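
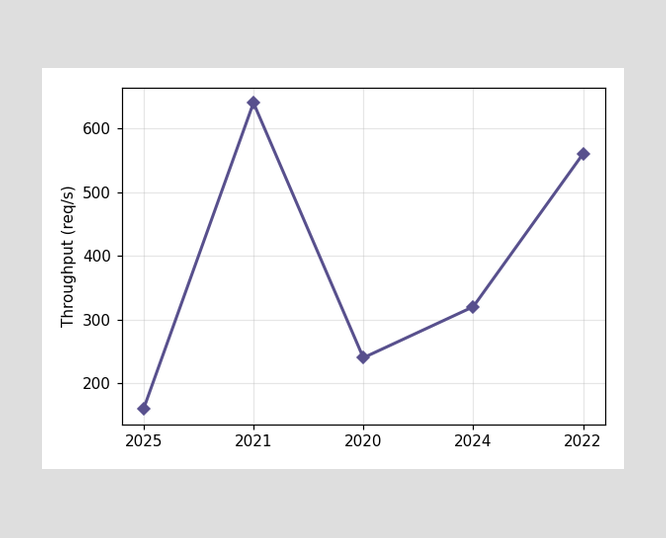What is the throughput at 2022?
560req/s

At 2022, the line is at 560req/s.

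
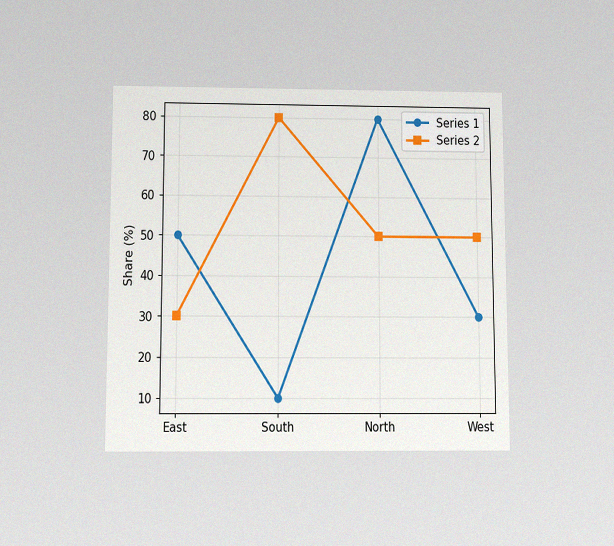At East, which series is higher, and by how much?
Series 1, by 20%

The chart is viewed slightly from below, with some photo noise. At East, Series 1 sits above the other line by 20%.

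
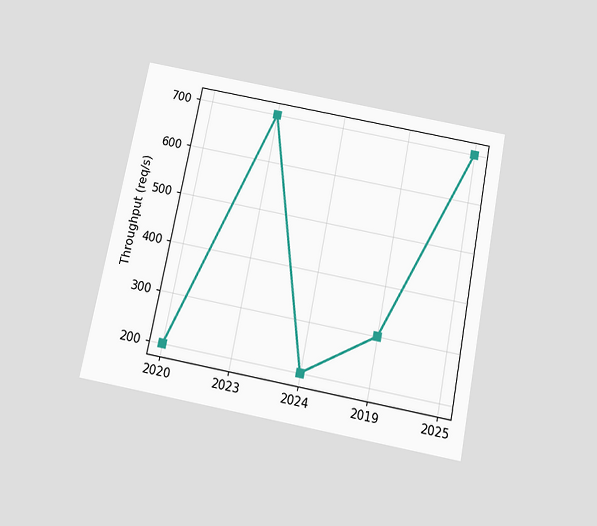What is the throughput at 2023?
700req/s

The chart is tilted about 11° clockwise and viewed slightly from below. At 2023, the line is at 700req/s.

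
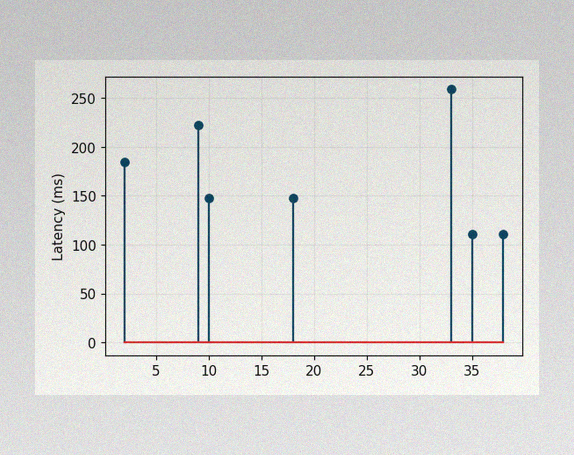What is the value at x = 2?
185ms

The image has some photo noise and uneven lighting. The stem at x=2 reaches 185ms.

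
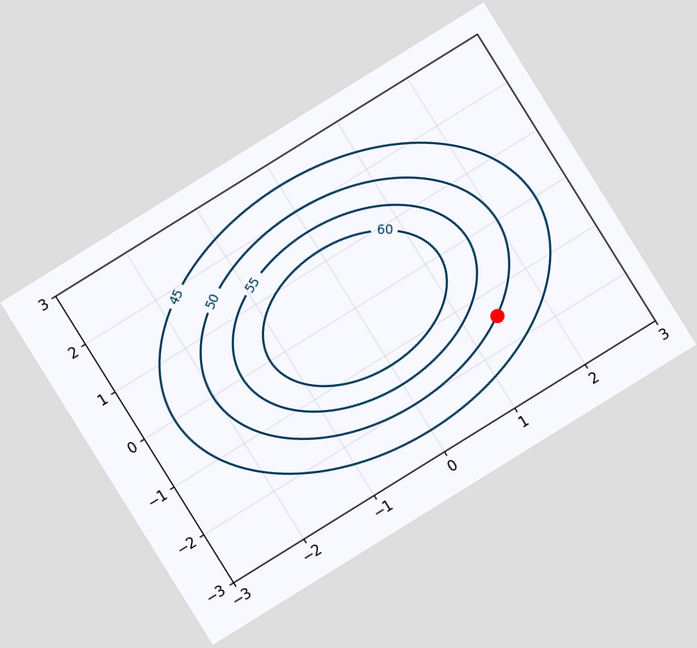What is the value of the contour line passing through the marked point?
The chart is tilted about 32° counter-clockwise. The marked point sits on the contour labelled 50.

50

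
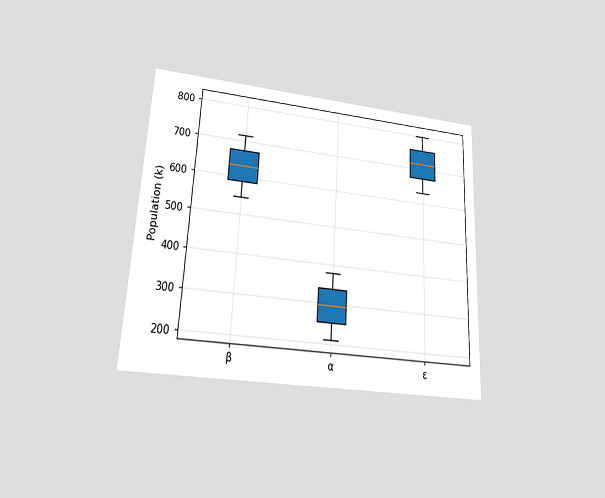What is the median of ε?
714k

The chart is tilted about 3° clockwise and viewed at a slight angle. The median line in the ε box sits at 714k.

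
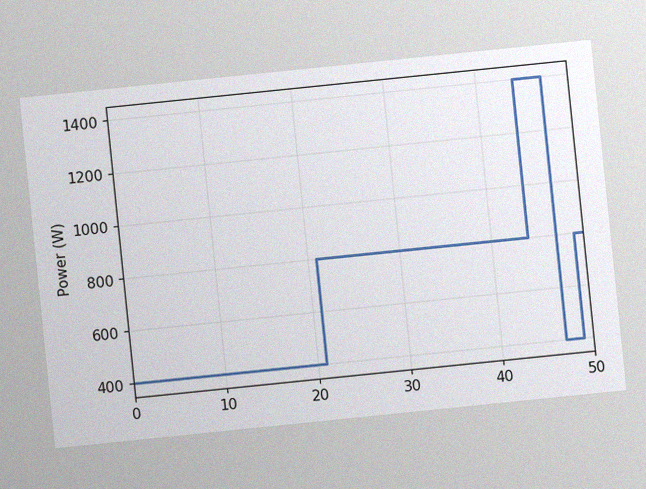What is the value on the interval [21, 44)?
800W

The chart is tilted about 6° counter-clockwise, with some photo noise. On [21, 44) the step sits at 800W.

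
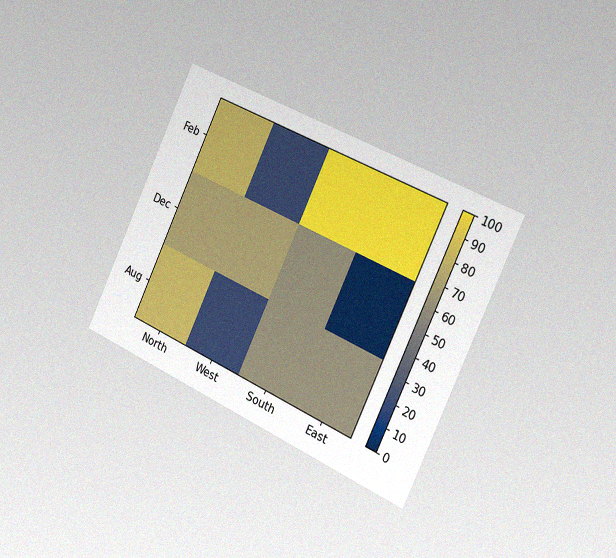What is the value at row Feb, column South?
The chart is tilted about 25° clockwise and viewed slightly from the right, with some photo noise. Matching cell (Feb, South) against the colorbar gives 100.

100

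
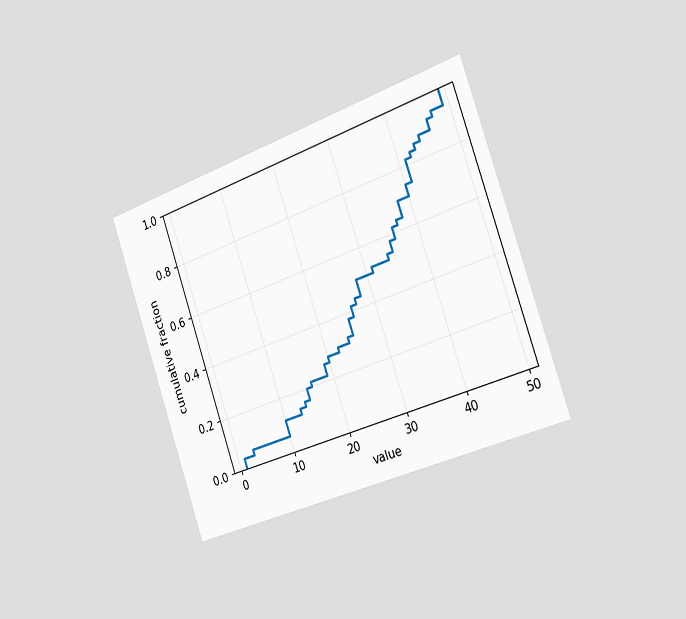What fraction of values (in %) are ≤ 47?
94%

The chart is tilted about 19° counter-clockwise and viewed slightly from the right. At x=47 the ECDF step is at 94%.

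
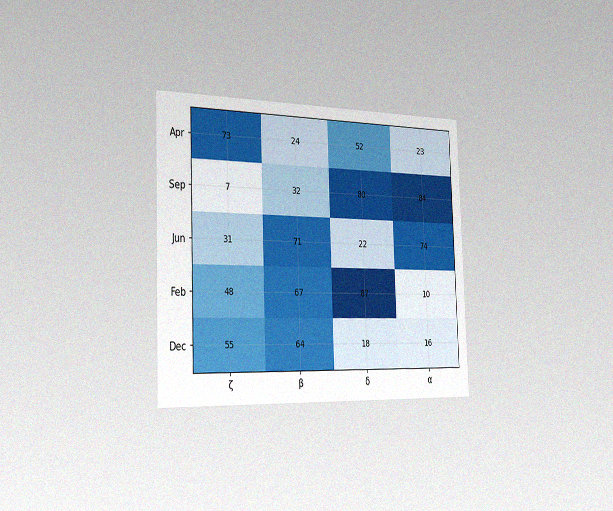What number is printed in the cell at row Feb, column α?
10

The chart is tilted about 2° counter-clockwise and viewed slightly from the left, with some photo noise. The (Feb, α) cell reads 10.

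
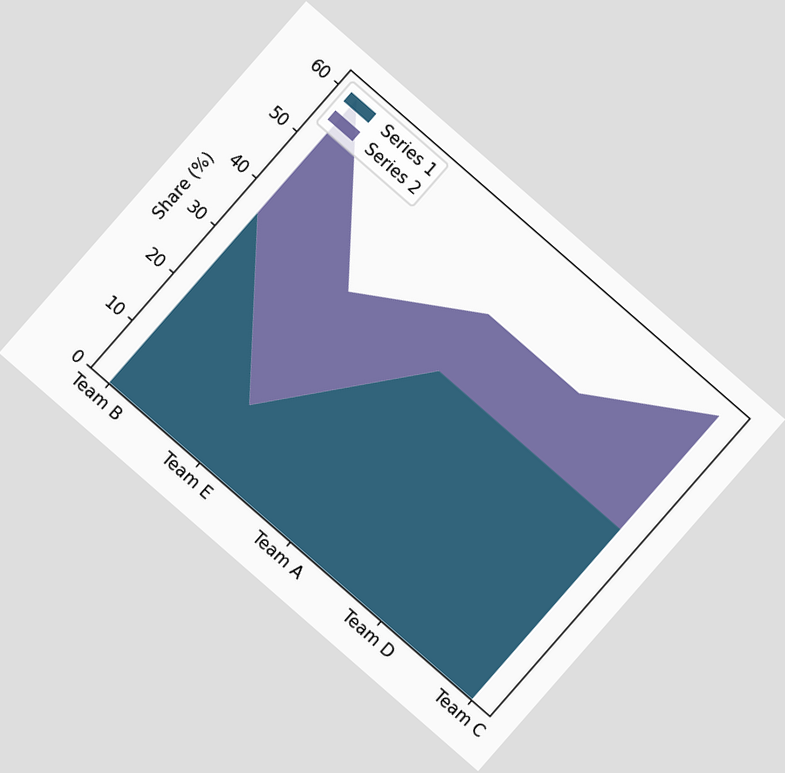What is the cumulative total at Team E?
The chart is tilted about 41° clockwise. The stacked total at Team E reaches 36%.

36%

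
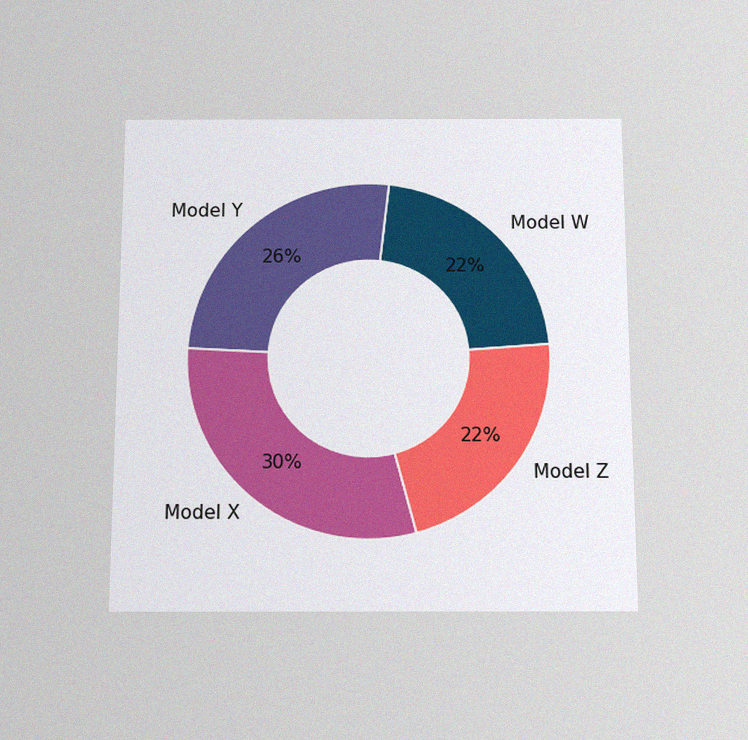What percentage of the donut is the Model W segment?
22%

The chart is viewed slightly from below, with some photo noise. The Model W segment takes up 22% of the ring.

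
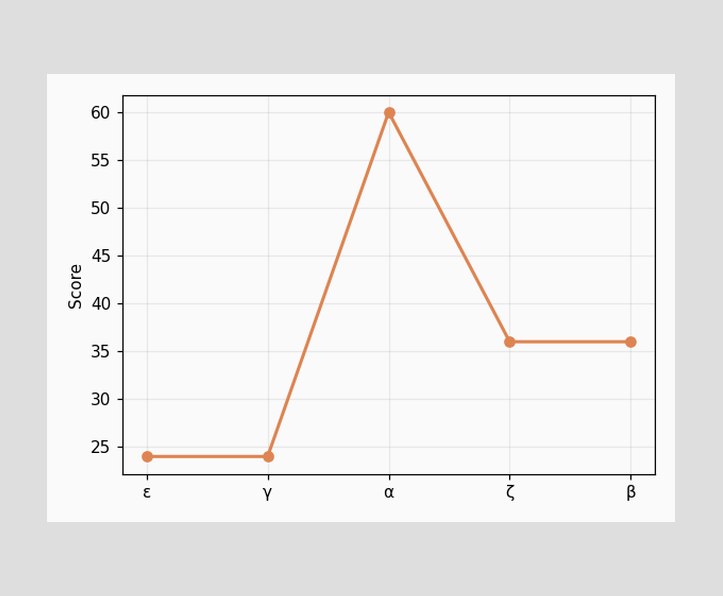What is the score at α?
60

At α, the line is at 60.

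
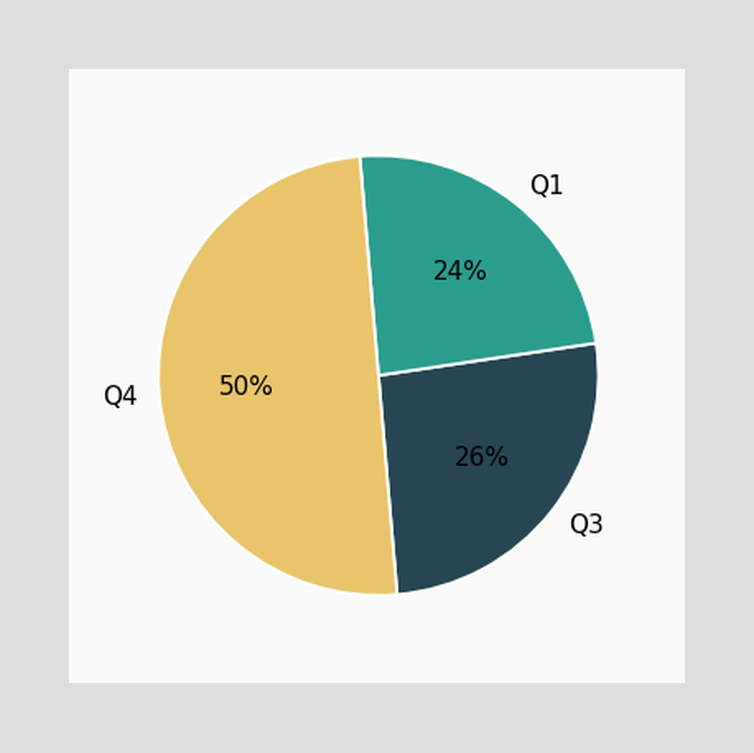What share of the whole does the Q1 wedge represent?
The Q1 slice takes up 24% of the pie.

24%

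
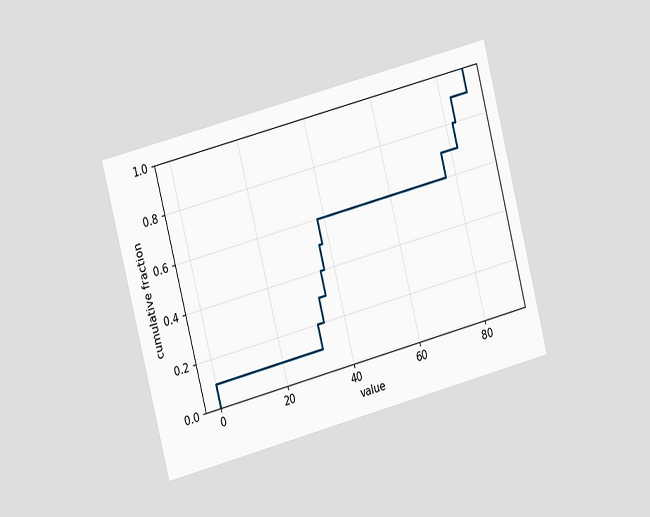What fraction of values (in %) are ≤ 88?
100%

The chart is tilted about 14° counter-clockwise and viewed slightly from the left. At x=88 the ECDF step is at 100%.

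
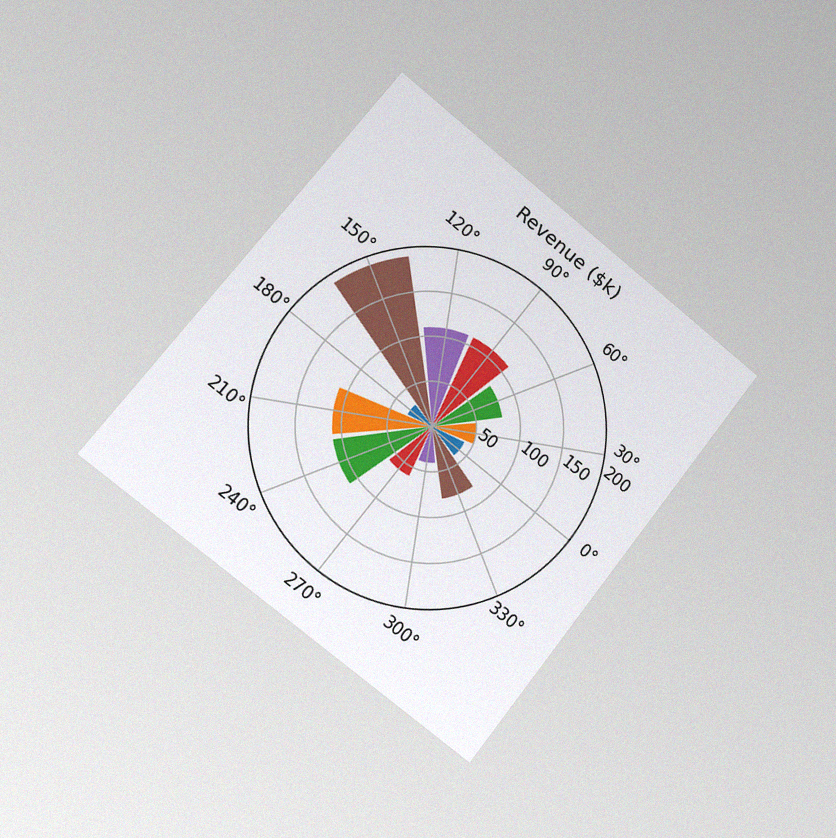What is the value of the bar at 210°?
The chart is tilted about 39° clockwise and viewed slightly from the left, with some photo noise. The bar at 210° reaches $110k on the radial axis.

$110k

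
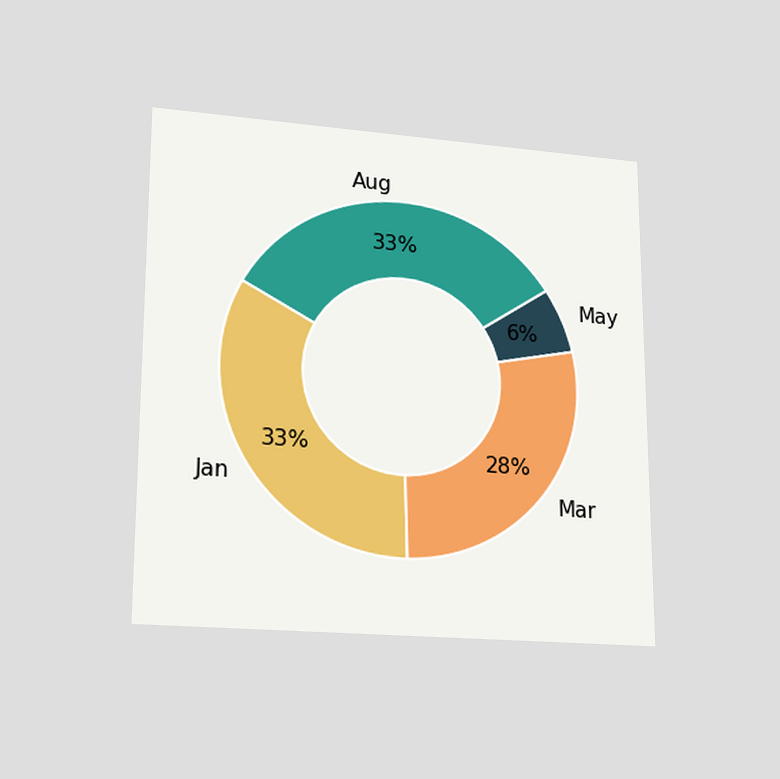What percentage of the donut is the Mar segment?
The chart is viewed at a slight angle. The Mar segment takes up 28% of the ring.

28%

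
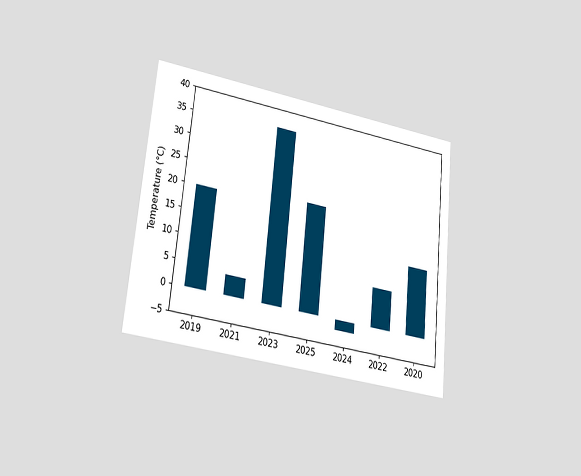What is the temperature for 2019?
The chart is tilted about 6° clockwise and viewed at a slight angle. Reading along the chart's y-axis, the 2019 bar reaches 20°C.

20°C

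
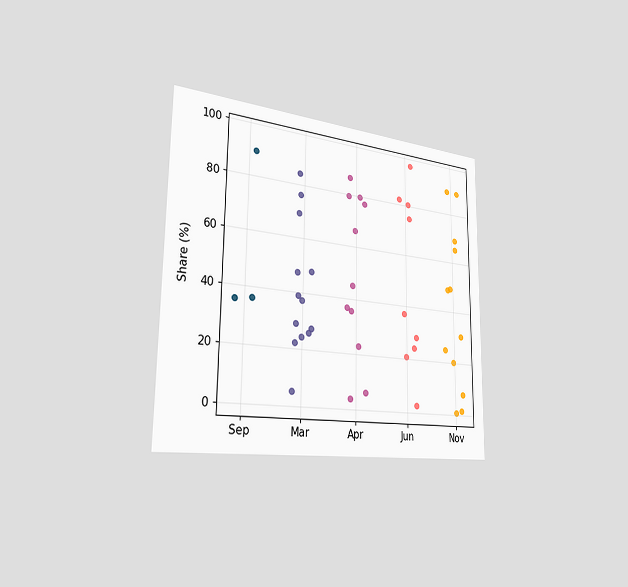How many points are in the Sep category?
The chart is viewed slightly from the left. Counting the markers in the Sep column gives 3.

3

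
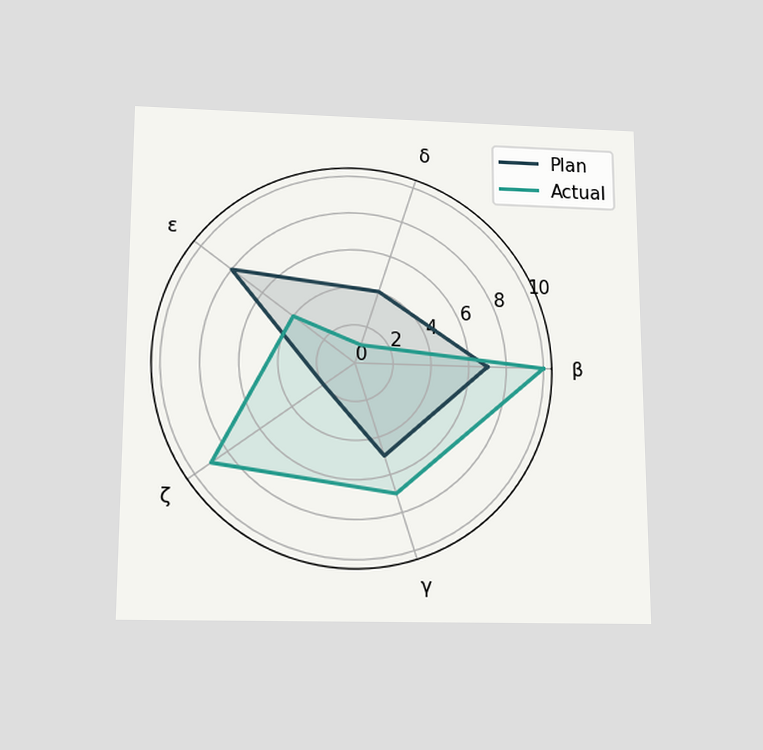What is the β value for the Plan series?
7

The chart is viewed slightly from below. On the β axis, Plan reaches 7.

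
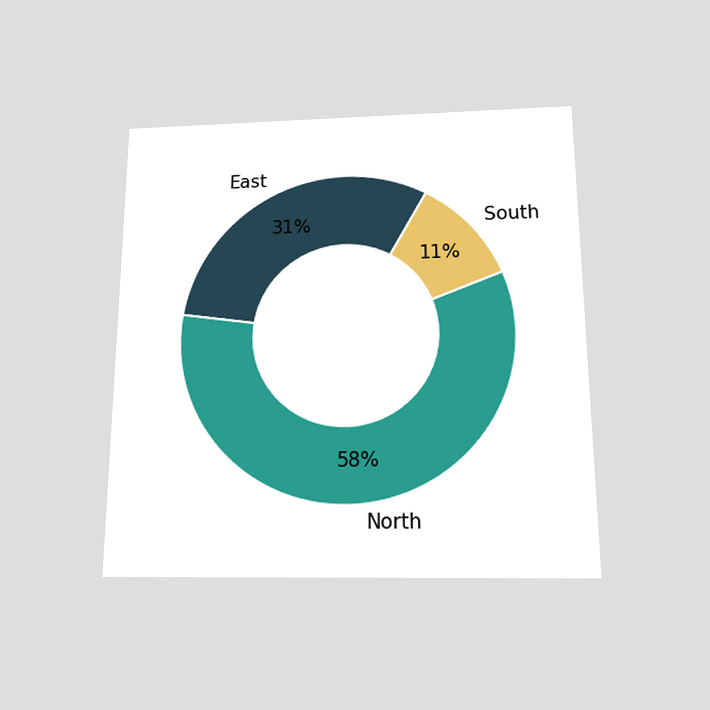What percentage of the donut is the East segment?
31%

The chart is viewed slightly from below. The East segment takes up 31% of the ring.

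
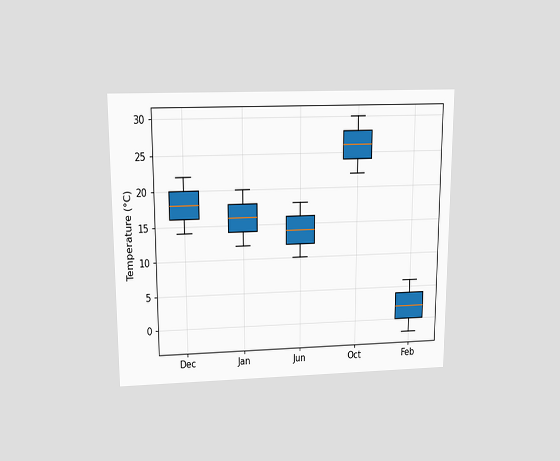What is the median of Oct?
The chart is viewed slightly from above. The median line in the Oct box sits at 26°C.

26°C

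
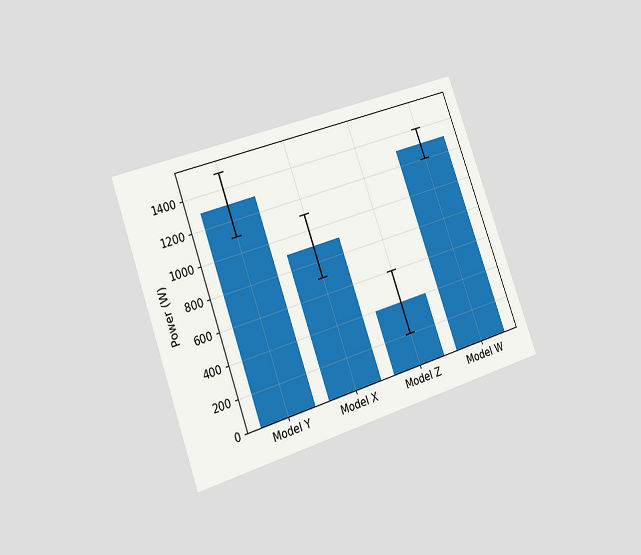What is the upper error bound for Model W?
The chart is tilted about 20° counter-clockwise and viewed slightly from the left. The Model W bar's upper whisker reaches 1400W.

1400W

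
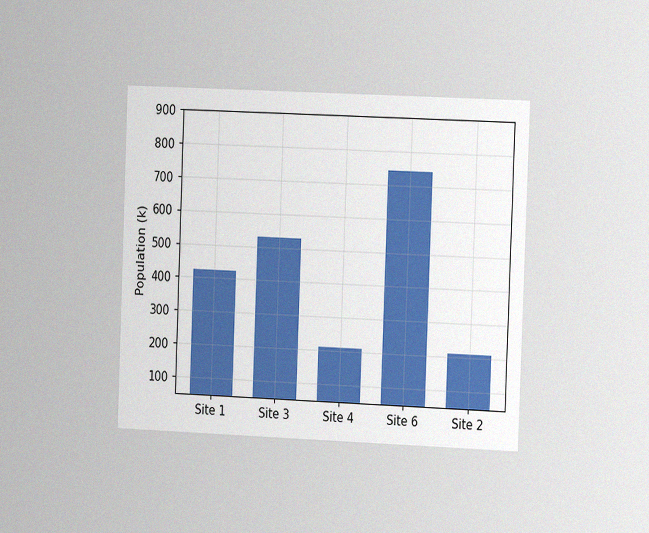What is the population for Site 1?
424k

The chart is tilted about 2° clockwise and viewed at a slight angle, with some photo noise. Reading along the chart's y-axis, the Site 1 bar reaches 424k.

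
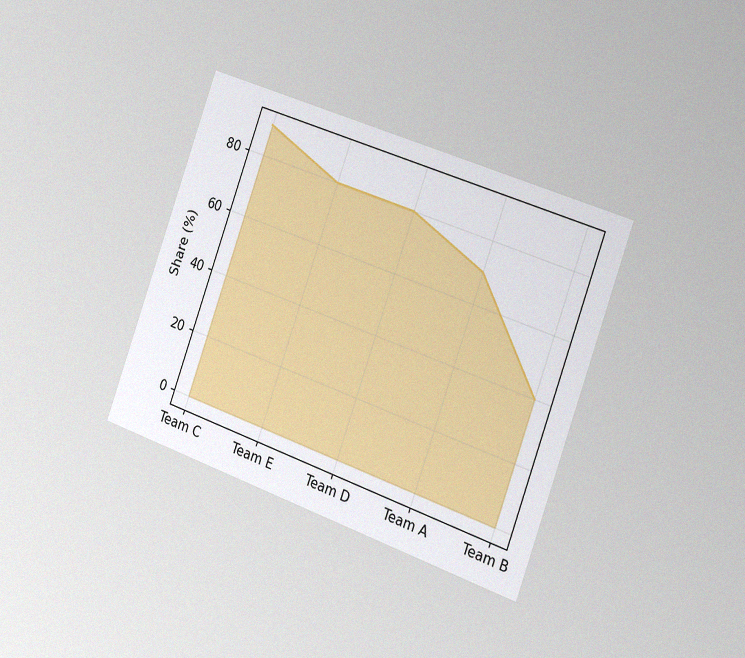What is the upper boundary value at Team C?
90%

The chart is tilted about 20° clockwise and viewed slightly from the right, with some photo noise. At Team C the upper boundary is at 90%.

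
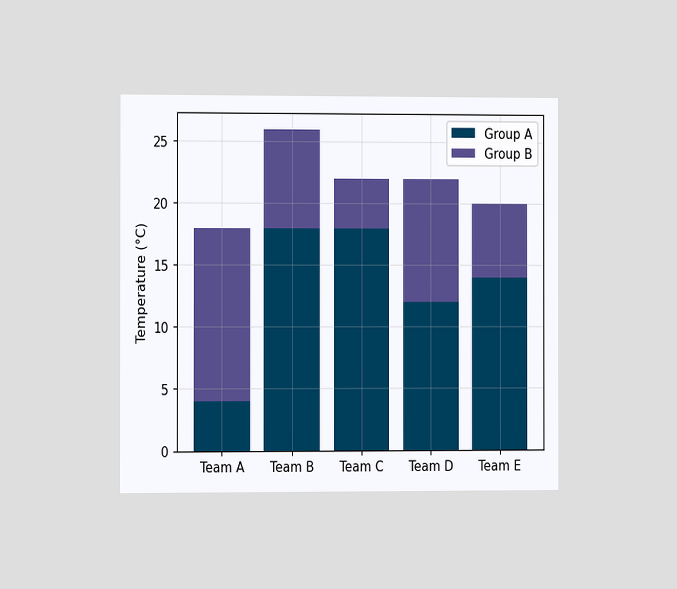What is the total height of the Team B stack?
26°C

The chart is viewed slightly from the left. The Team B stack's top reaches 26°C on the y-axis.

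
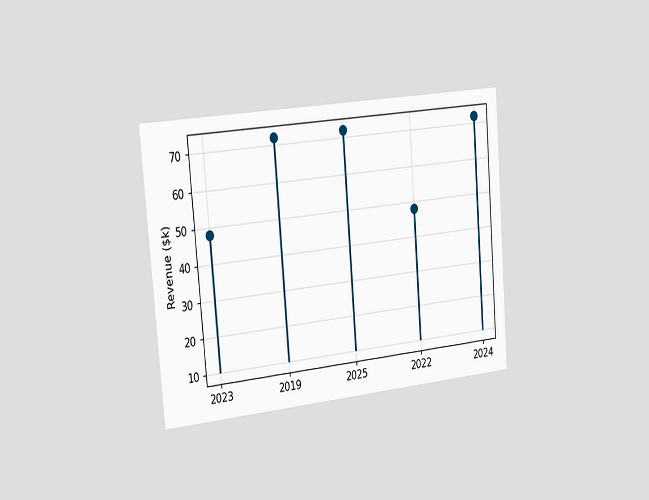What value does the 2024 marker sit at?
The chart is tilted about 5° counter-clockwise and viewed slightly from the left. The 2024 marker sits at $72k.

$72k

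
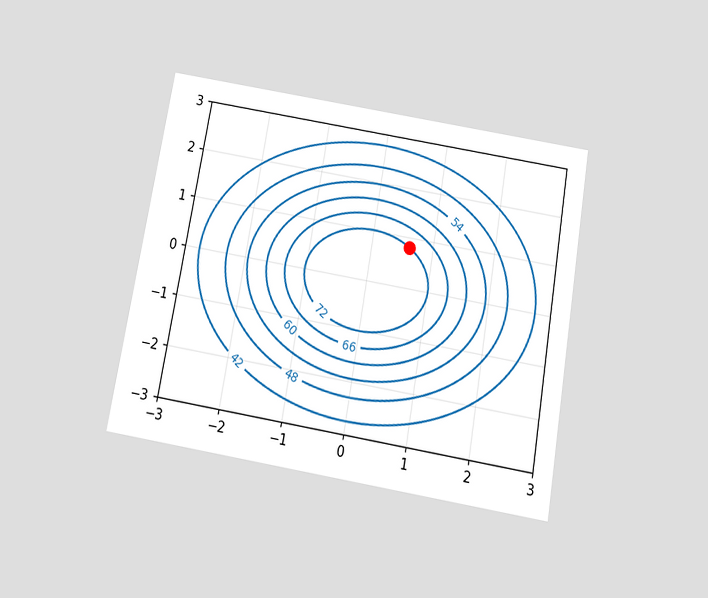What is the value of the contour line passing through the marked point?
The chart is tilted about 10° clockwise and viewed slightly from below. The marked point sits on the contour labelled 72.

72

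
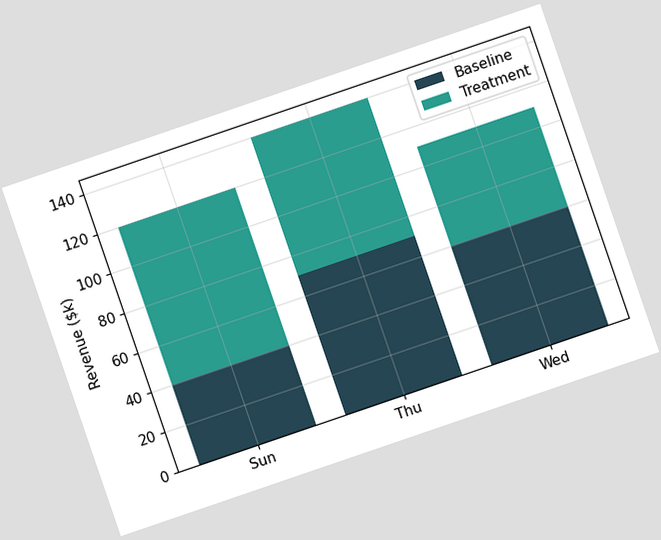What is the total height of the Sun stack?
$120k

The chart is tilted about 19° counter-clockwise. The Sun stack's top reaches $120k on the y-axis.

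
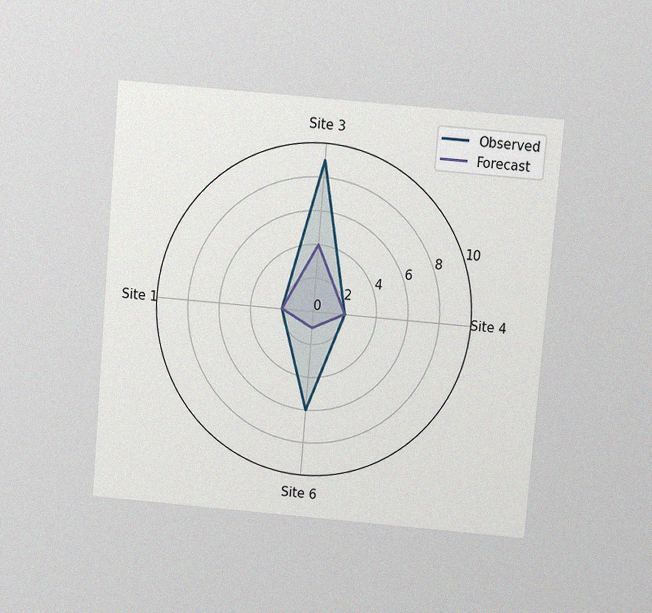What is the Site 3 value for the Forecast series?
4

The chart is tilted about 5° clockwise and viewed slightly from above, with some photo noise. On the Site 3 axis, Forecast reaches 4.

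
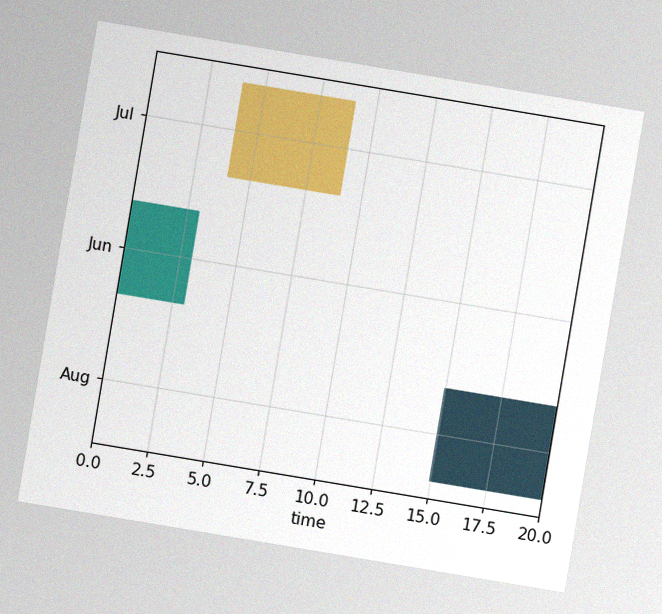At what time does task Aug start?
The chart is tilted about 9° clockwise, with some photo noise. The Aug bar begins at t=15.

15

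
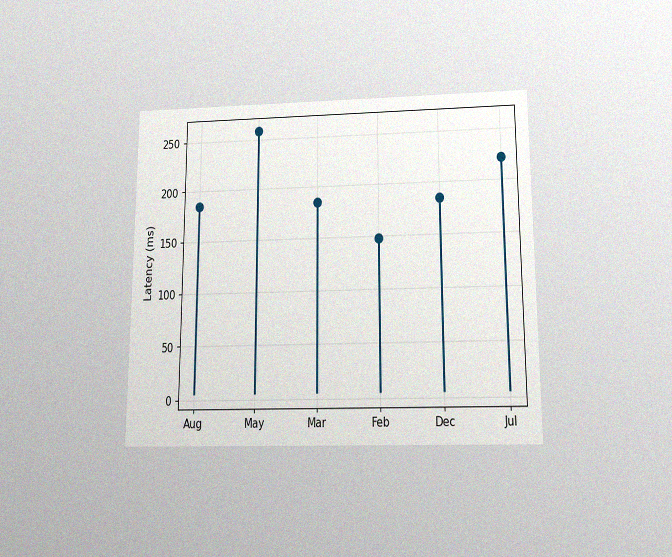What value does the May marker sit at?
The chart is viewed slightly from below, with some photo noise. The May marker sits at 259ms.

259ms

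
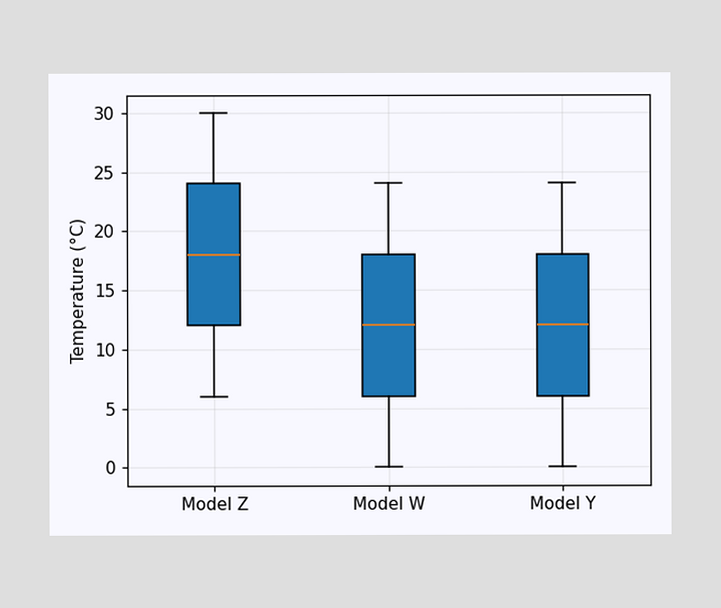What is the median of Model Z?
18°C

The median line in the Model Z box sits at 18°C.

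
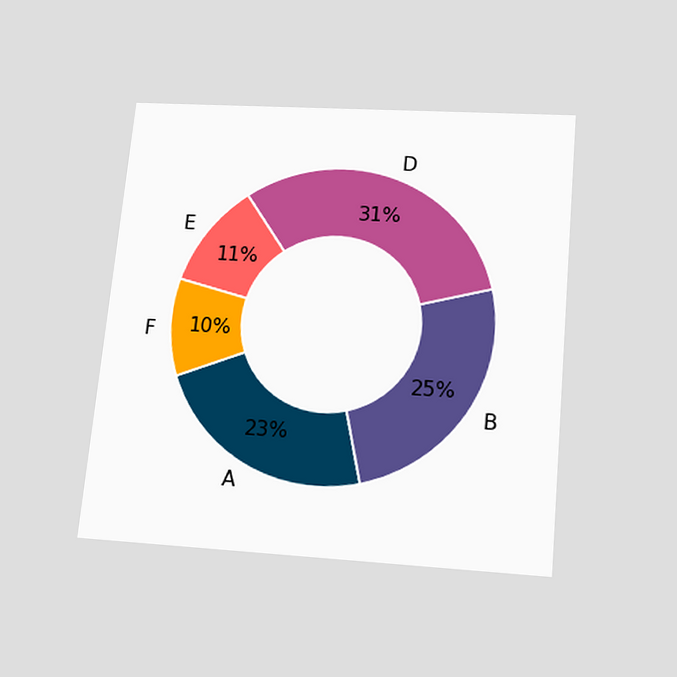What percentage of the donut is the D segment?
31%

The chart is tilted about 5° clockwise and viewed slightly from below. The D segment takes up 31% of the ring.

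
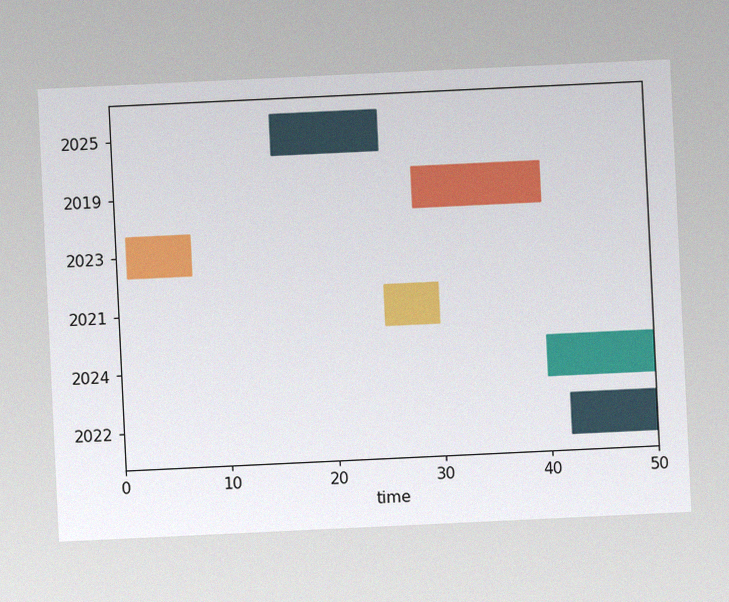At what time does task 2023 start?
The chart is tilted about 3° counter-clockwise, with some photo noise. The 2023 bar begins at t=1.

1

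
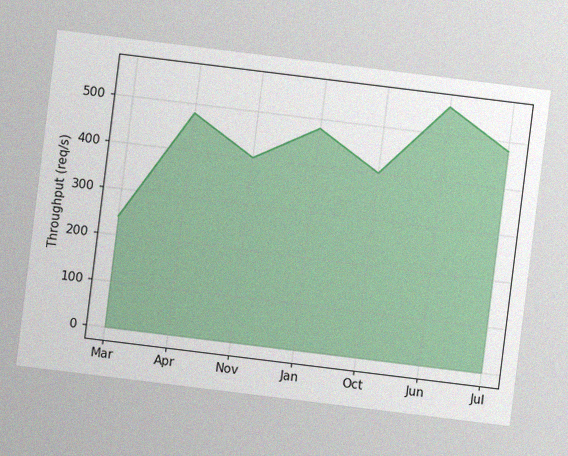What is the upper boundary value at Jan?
The chart is tilted about 7° clockwise, with some photo noise. At Jan the upper boundary is at 480req/s.

480req/s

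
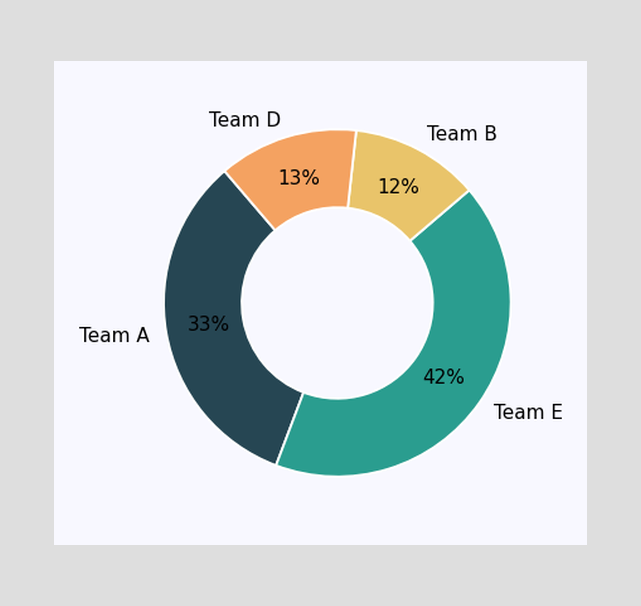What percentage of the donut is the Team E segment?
The Team E segment takes up 42% of the ring.

42%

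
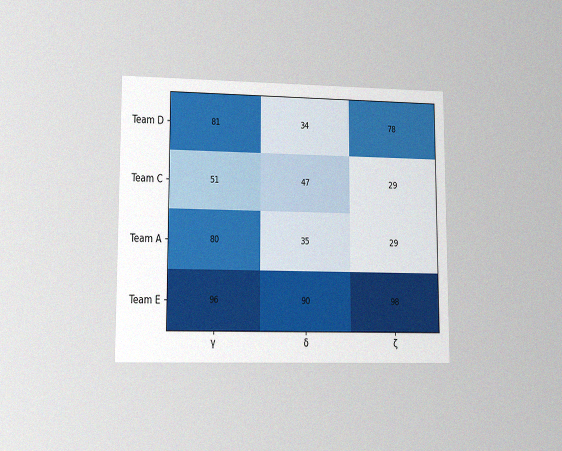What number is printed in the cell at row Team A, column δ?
The chart is viewed at a slight angle, with some photo noise. The (Team A, δ) cell reads 35.

35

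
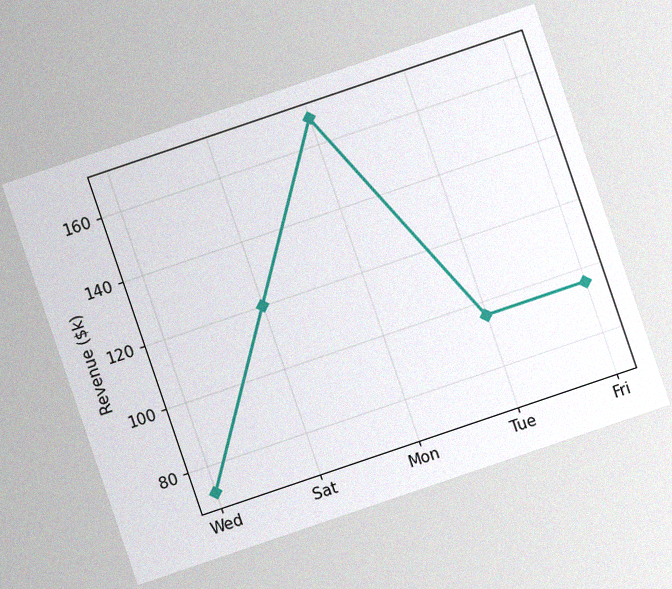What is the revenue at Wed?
$72k

The chart is tilted about 19° counter-clockwise, with some photo noise. At Wed, the line is at $72k.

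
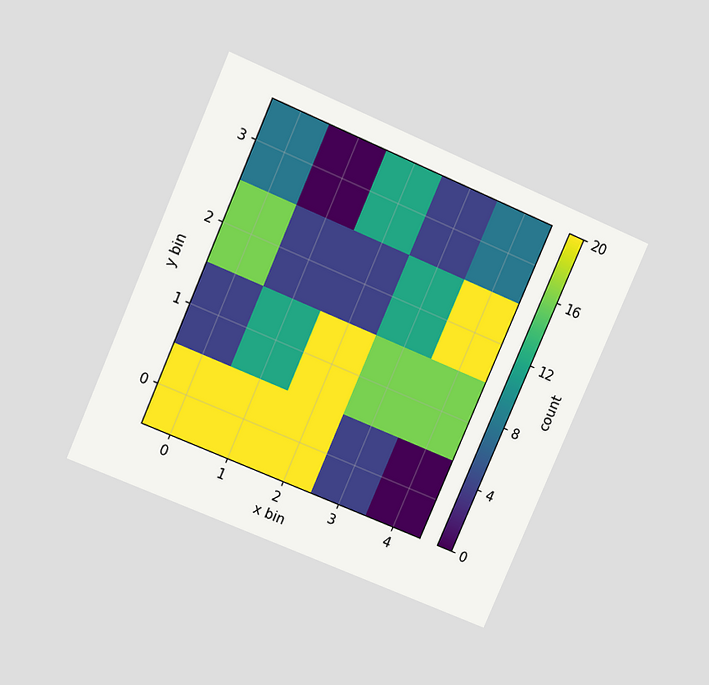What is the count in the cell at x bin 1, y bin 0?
20

The chart is tilted about 23° clockwise and viewed at a slight angle. Matching the cell (1, 0) against the colorbar gives 20.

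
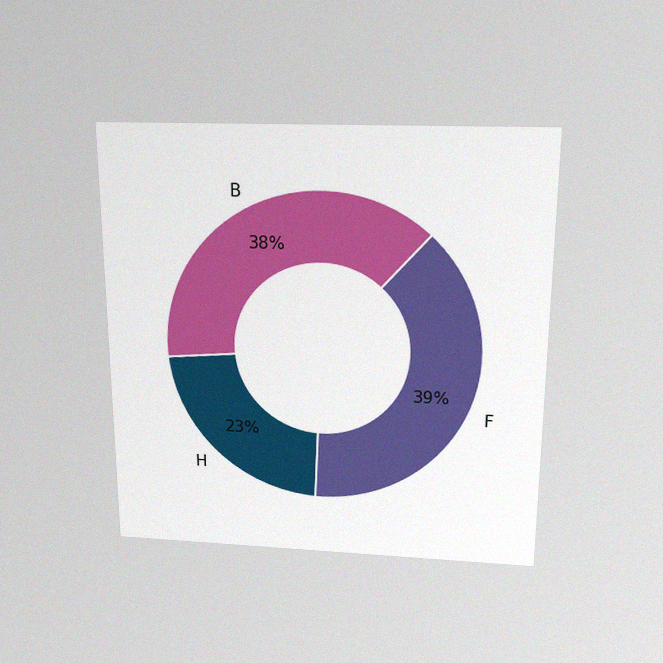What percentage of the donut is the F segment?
The chart is viewed slightly from above, with some photo noise. The F segment takes up 39% of the ring.

39%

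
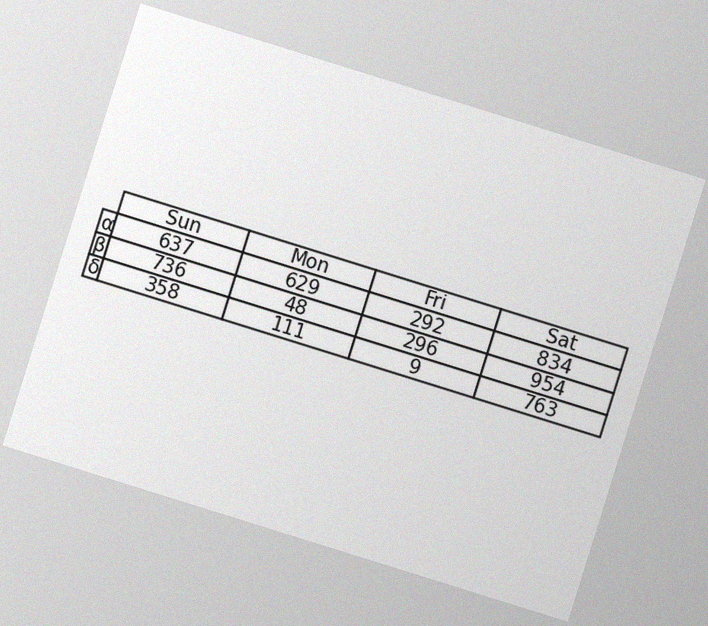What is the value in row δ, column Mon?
The chart is tilted about 17° clockwise, with some photo noise. The (δ, Mon) cell reads 111.

111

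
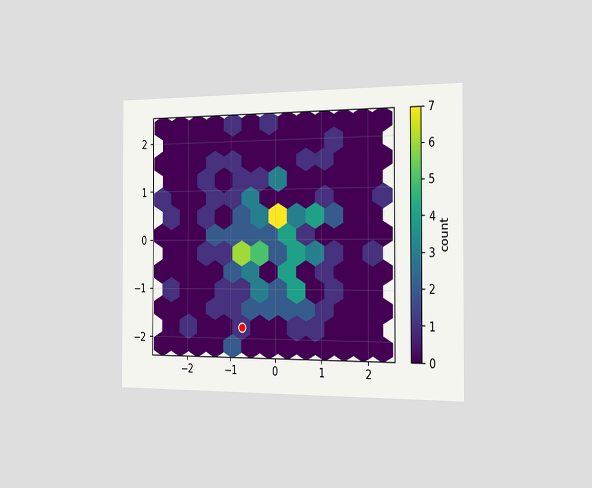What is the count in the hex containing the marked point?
The chart is viewed slightly from the right. The marked hex reads 1 on the colorbar.

1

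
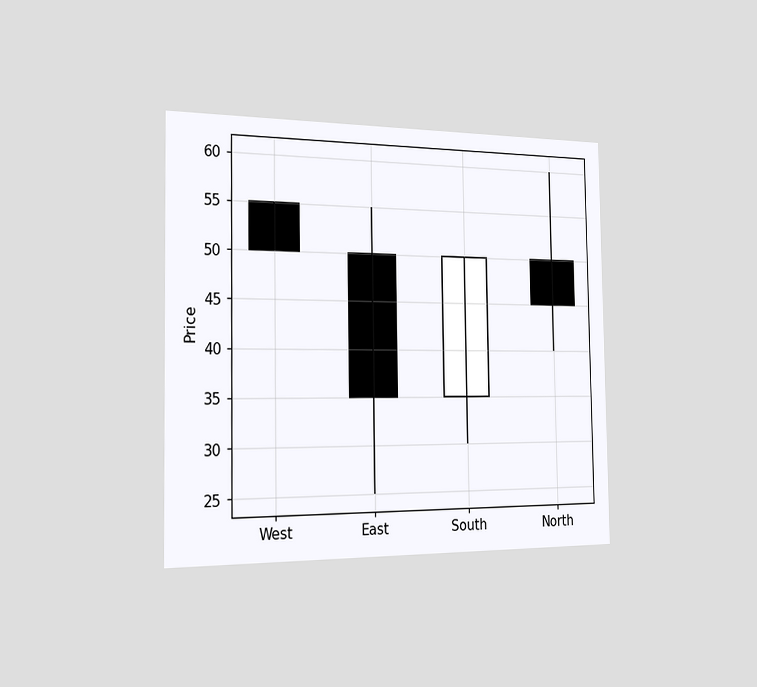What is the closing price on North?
The chart is viewed slightly from the left. The North candle closes at 45.

45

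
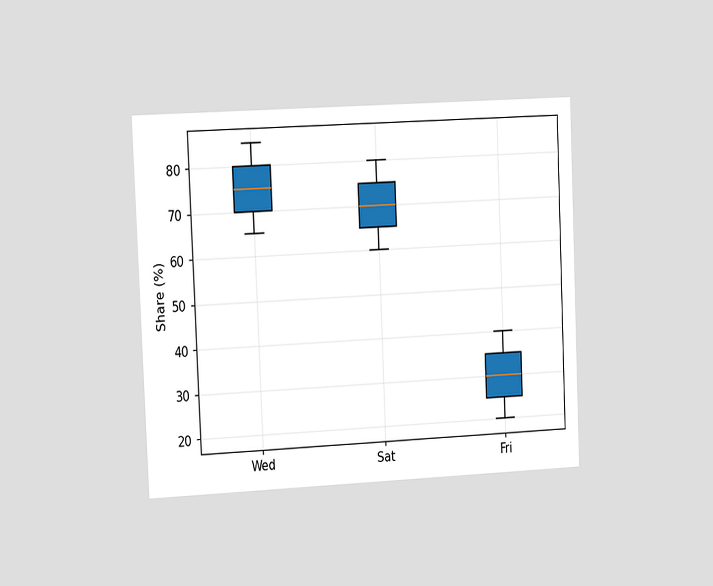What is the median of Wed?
75%

The chart is tilted about 2° counter-clockwise and viewed slightly from the left. The median line in the Wed box sits at 75%.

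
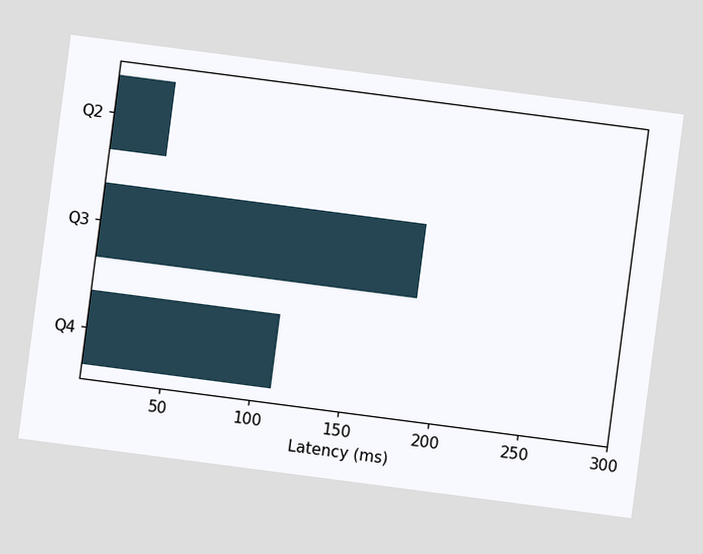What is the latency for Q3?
185ms

The chart is tilted about 7° clockwise. Reading along the chart's x-axis, the Q3 bar reaches 185ms.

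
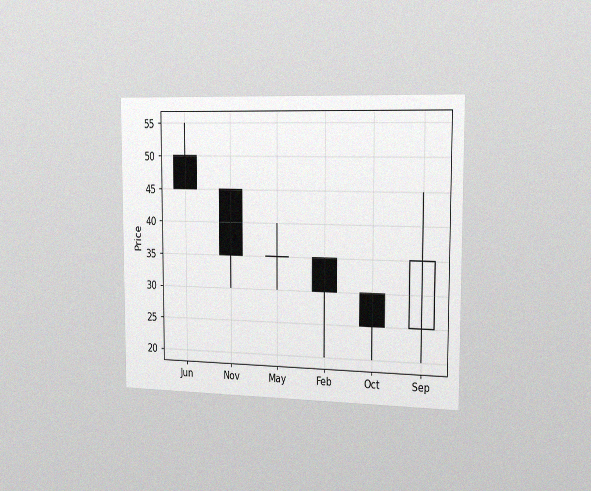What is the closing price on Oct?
The chart is viewed slightly from the right, with some photo noise. The Oct candle closes at 25.

25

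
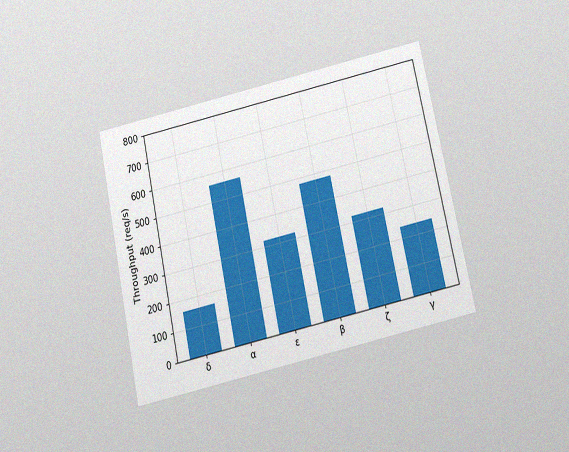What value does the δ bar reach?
160req/s

The chart is tilted about 12° counter-clockwise and viewed slightly from below, with some photo noise. Reading along the chart's y-axis, the δ bar reaches 160req/s.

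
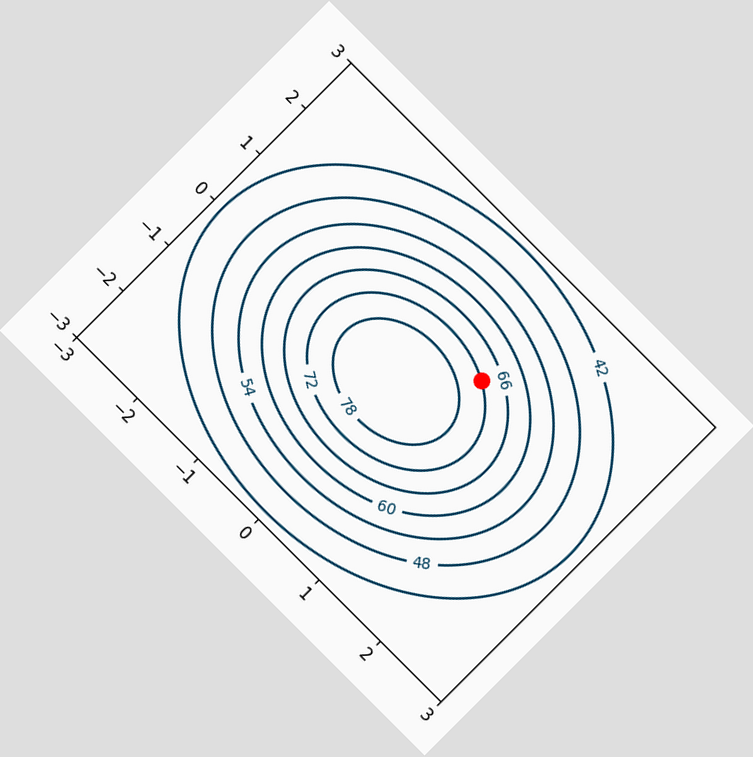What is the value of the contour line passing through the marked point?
72

The chart is tilted about 45° clockwise. The marked point sits on the contour labelled 72.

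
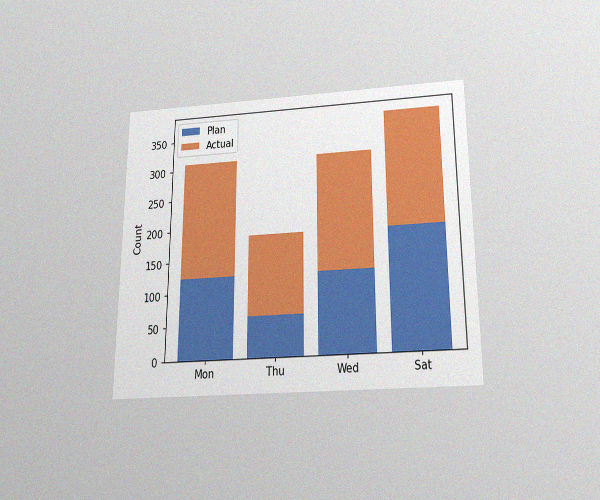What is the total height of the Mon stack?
The chart is viewed slightly from below, with some photo noise. The Mon stack's top reaches 310 on the y-axis.

310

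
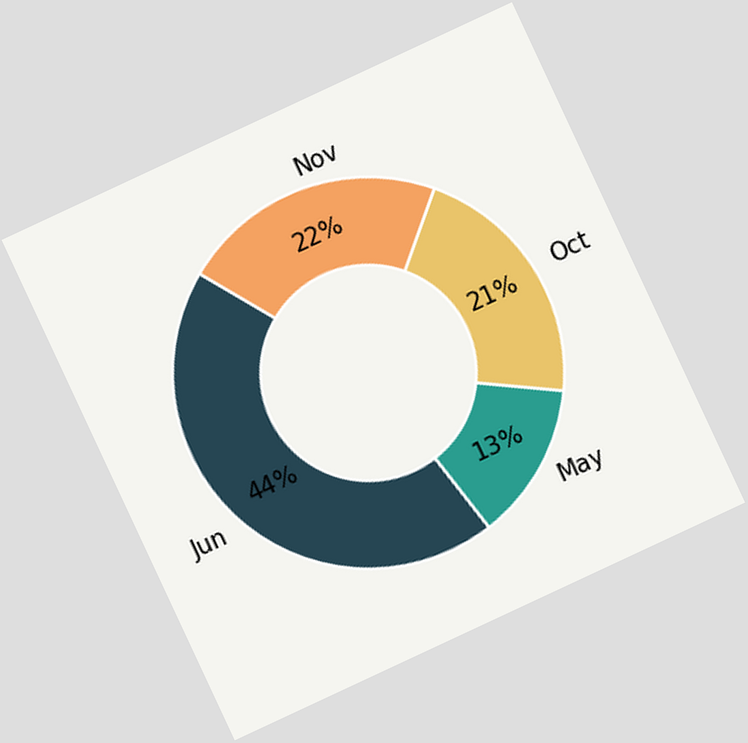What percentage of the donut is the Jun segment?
The chart is tilted about 25° counter-clockwise. The Jun segment takes up 44% of the ring.

44%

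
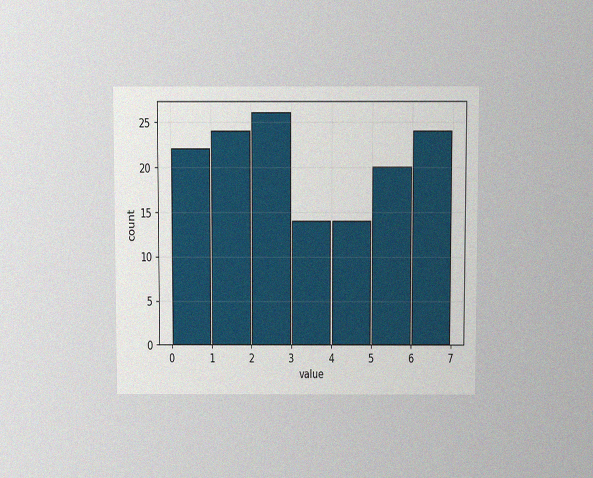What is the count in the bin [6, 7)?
The chart is viewed slightly from above, with some photo noise. The [6, 7) bin has height 24.

24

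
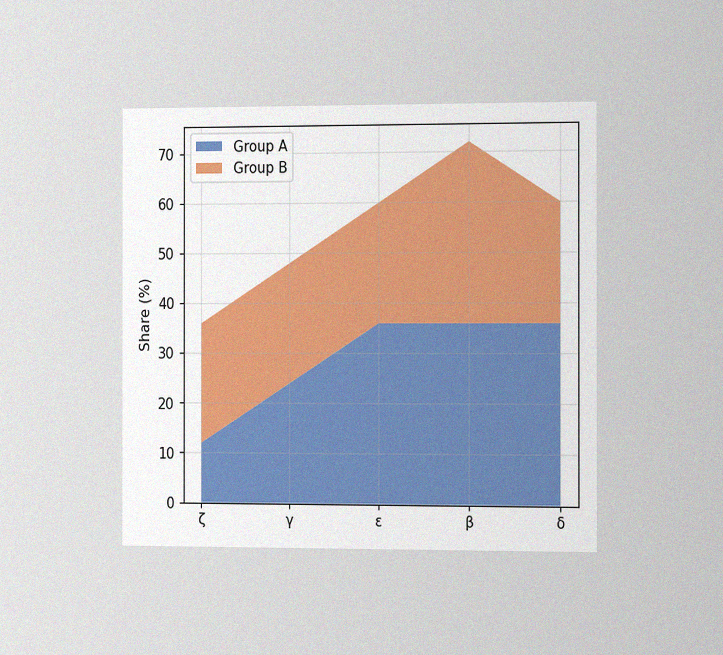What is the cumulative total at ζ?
36%

The chart is viewed slightly from the right, with some photo noise. The stacked total at ζ reaches 36%.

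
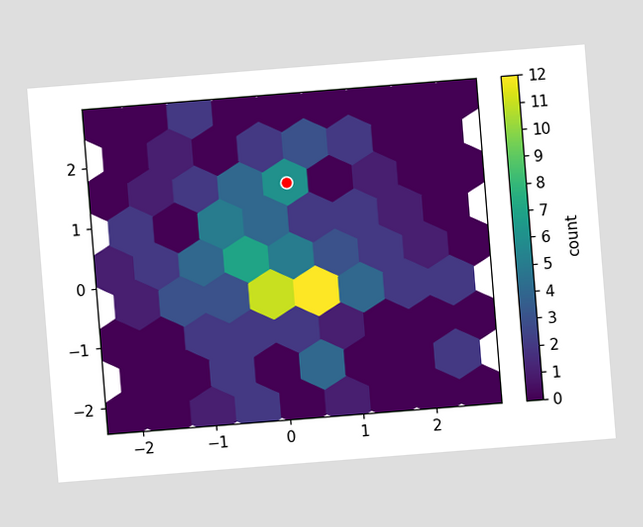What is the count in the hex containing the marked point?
6

The chart is tilted about 5° counter-clockwise. The marked hex reads 6 on the colorbar.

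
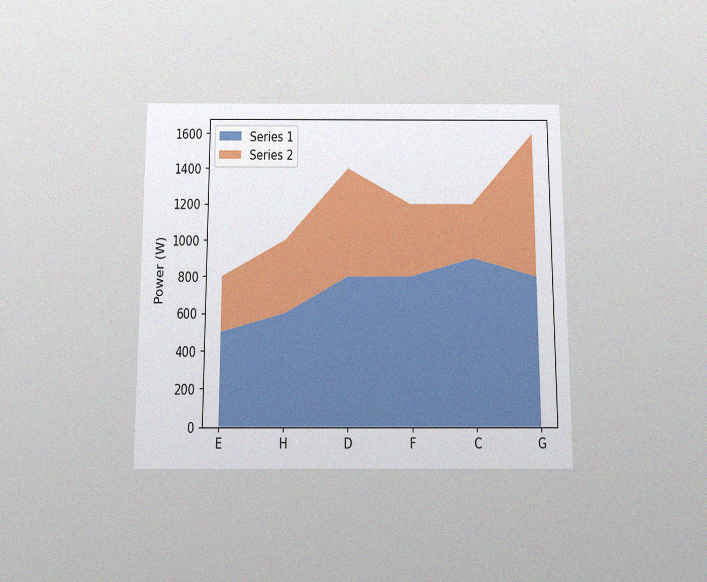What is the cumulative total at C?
The chart is viewed slightly from below, with some photo noise. The stacked total at C reaches 1200W.

1200W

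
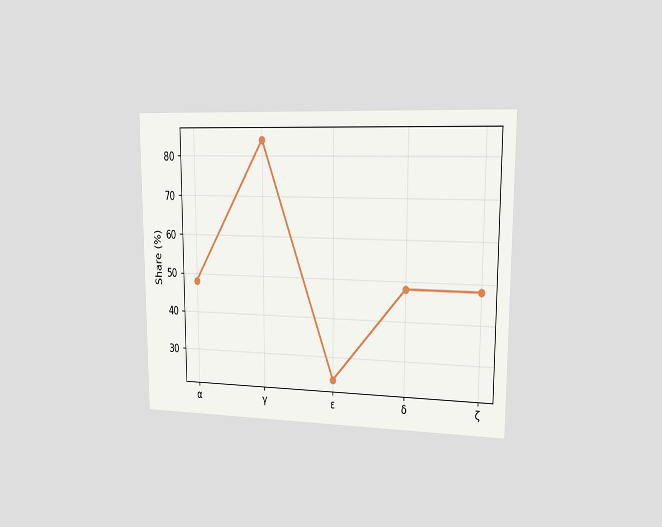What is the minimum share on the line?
The chart is viewed slightly from the right. The lowest point is at ε, and reading across to the y-axis gives 24%.

24%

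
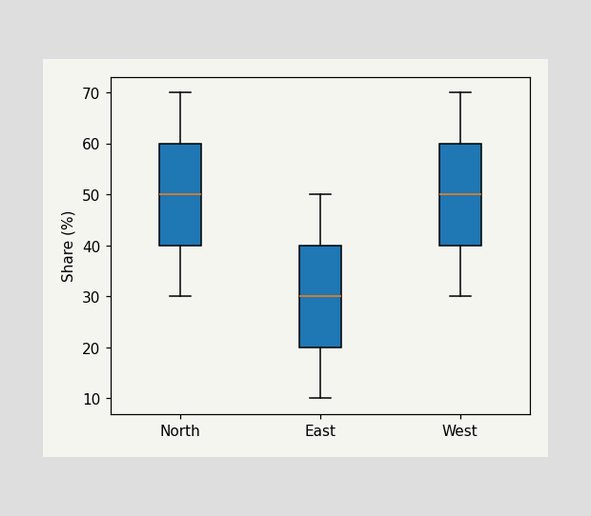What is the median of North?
50%

The median line in the North box sits at 50%.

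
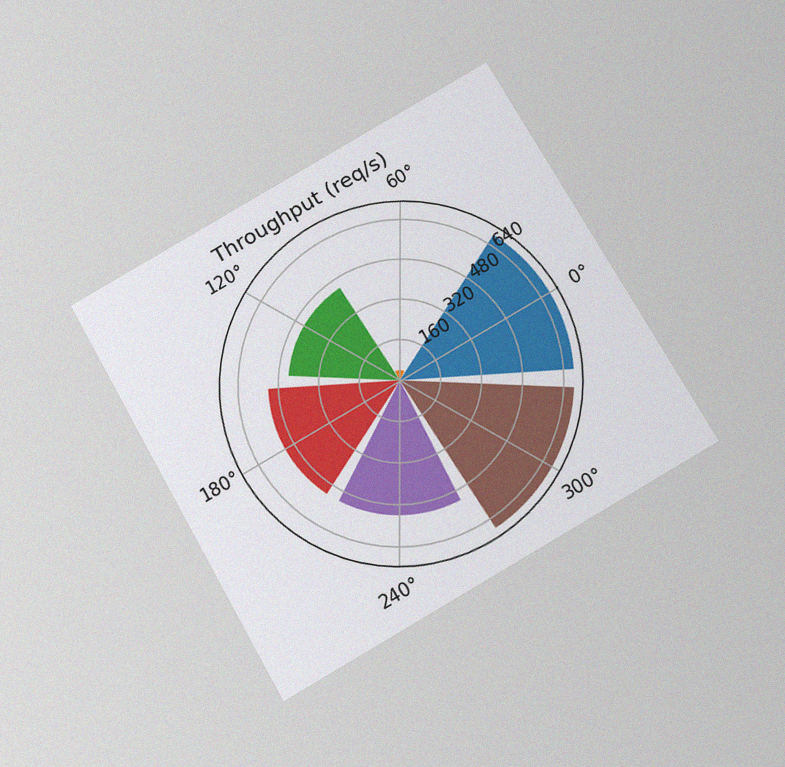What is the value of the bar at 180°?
520req/s

The chart is tilted about 30° counter-clockwise and viewed slightly from below, with some photo noise. The bar at 180° reaches 520req/s on the radial axis.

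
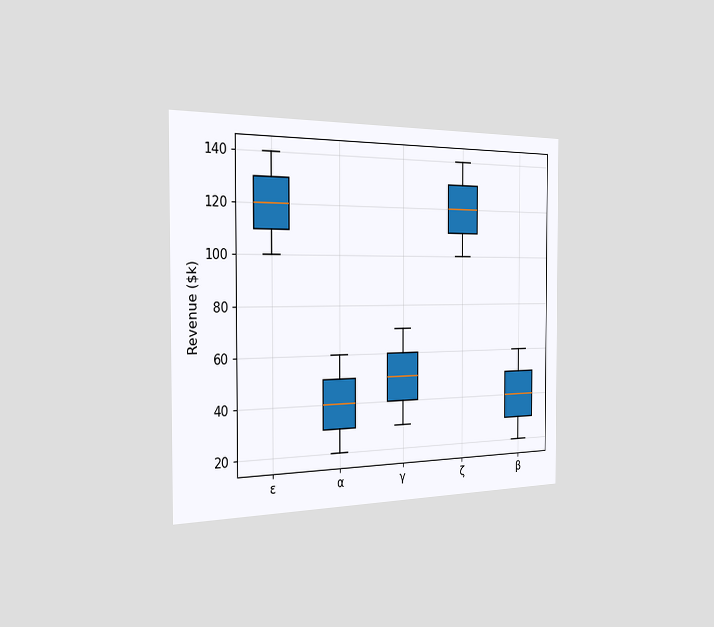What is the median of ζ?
The chart is viewed slightly from the left. The median line in the ζ box sits at $120k.

$120k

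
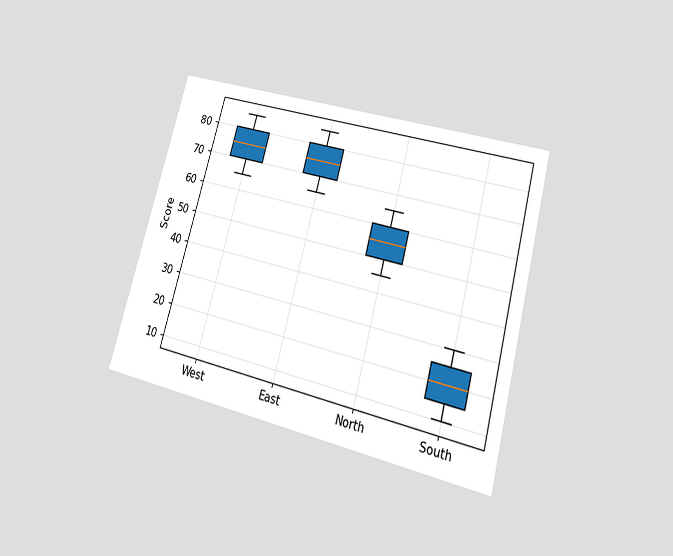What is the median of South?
The chart is tilted about 15° clockwise and viewed at a slight angle. The median line in the South box sits at 20.

20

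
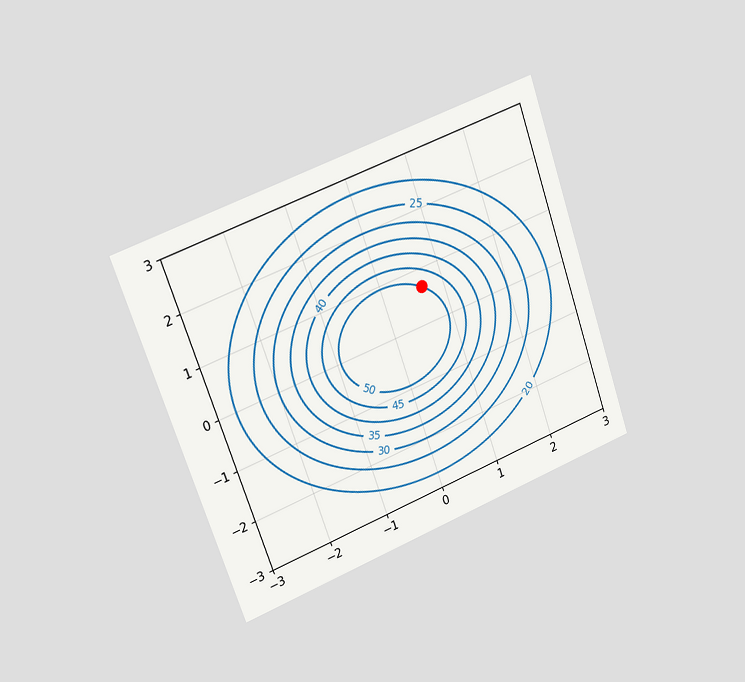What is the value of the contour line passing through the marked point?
The chart is tilted about 19° counter-clockwise and viewed slightly from the left. The marked point sits on the contour labelled 50.

50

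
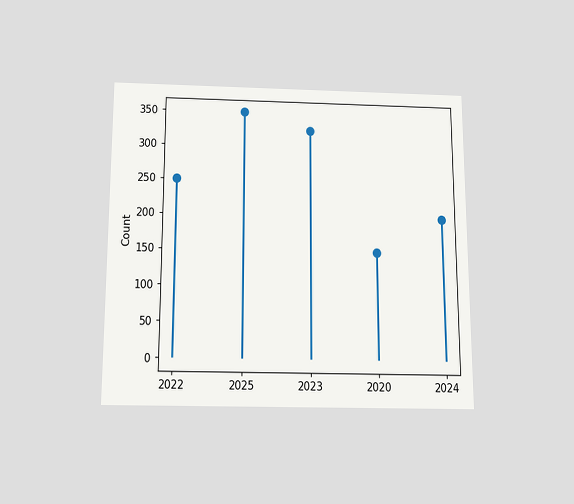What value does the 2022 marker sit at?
250

The chart is viewed slightly from below. The 2022 marker sits at 250.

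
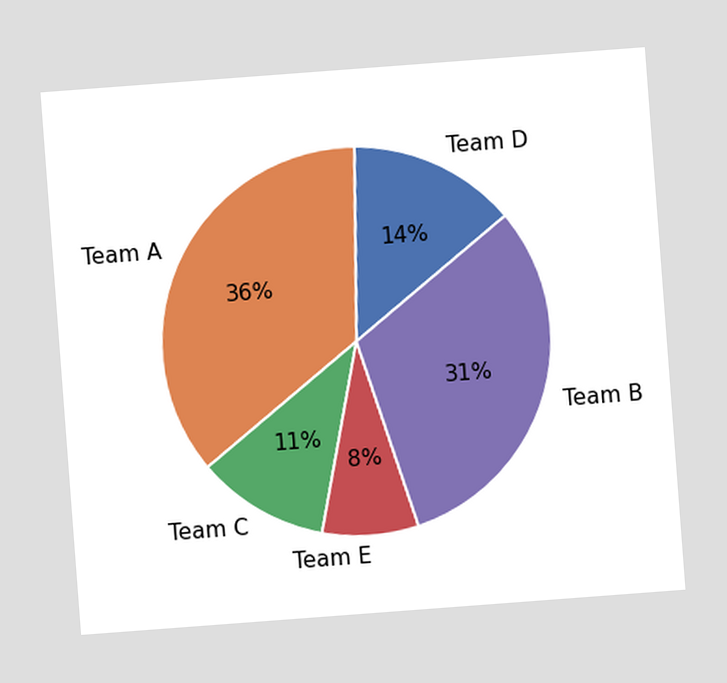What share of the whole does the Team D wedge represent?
The chart is tilted about 4° counter-clockwise. The Team D slice takes up 14% of the pie.

14%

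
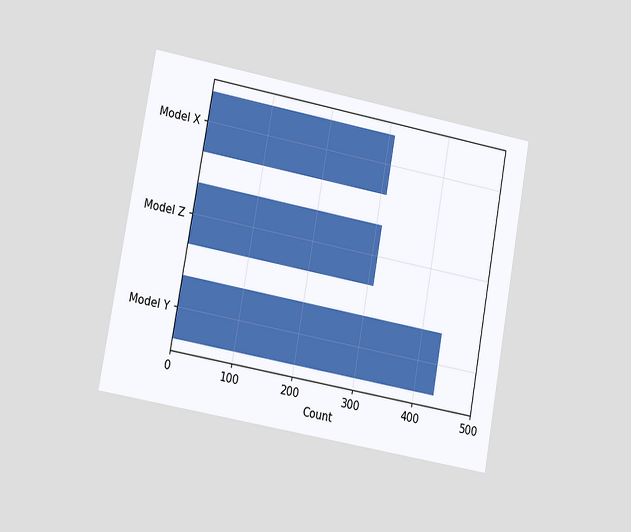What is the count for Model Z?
The chart is tilted about 10° clockwise and viewed slightly from the left. Reading along the chart's x-axis, the Model Z bar reaches 310.

310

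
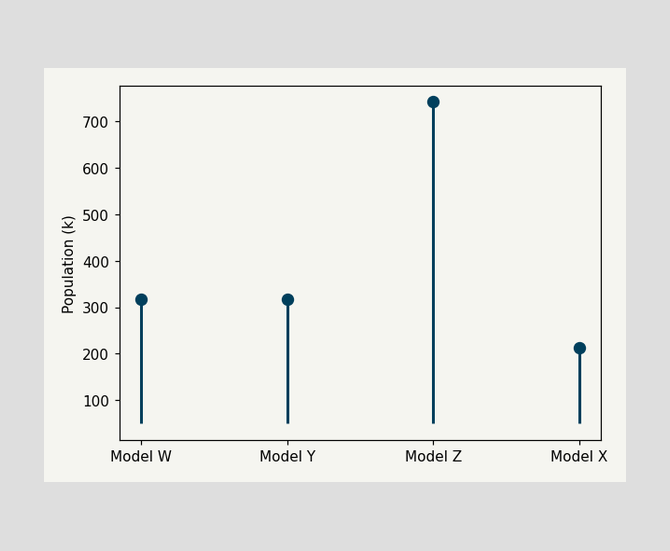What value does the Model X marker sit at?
212k

The Model X marker sits at 212k.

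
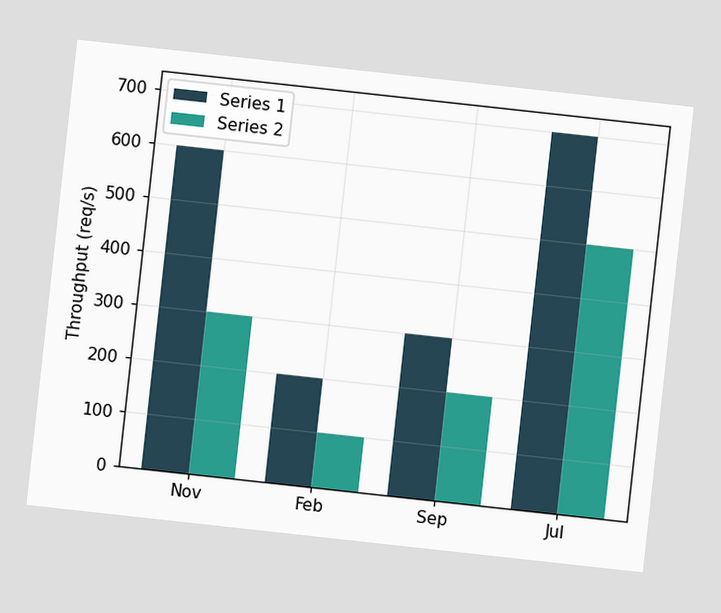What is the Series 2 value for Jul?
500req/s

The chart is tilted about 6° clockwise. The Series 2 bar at Jul reaches 500req/s on the y-axis.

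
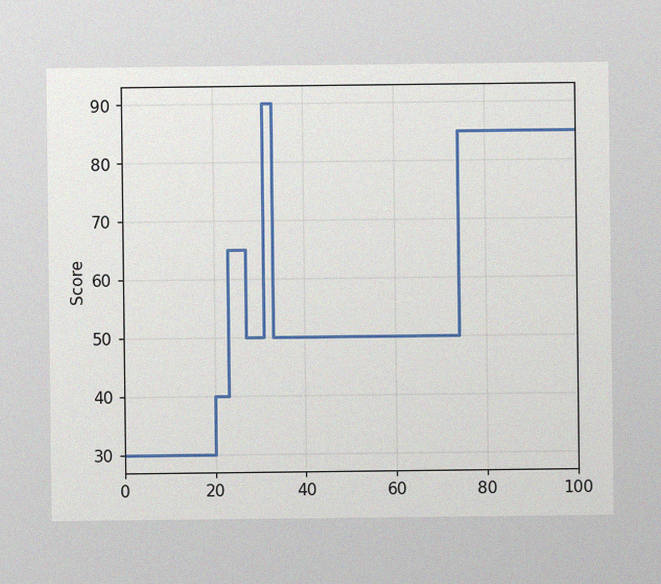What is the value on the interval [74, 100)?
The image has some photo noise and uneven lighting. On [74, 100) the step sits at 85.

85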